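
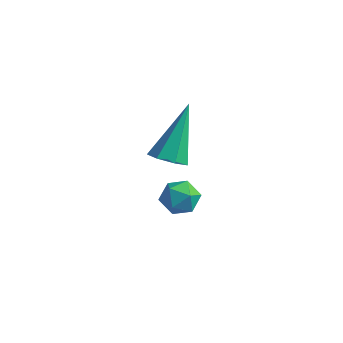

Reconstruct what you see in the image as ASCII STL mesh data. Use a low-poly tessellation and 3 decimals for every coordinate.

solid 
facet normal 0.044 -0.619 -0.784
outer loop
vertex 2.705 -1.052 -1.239
vertex 2.376 -1.501 -0.903
vertex 2.143 -1.031 -1.287
endloop
endfacet
facet normal 0.067 0.922 -0.382
outer loop
vertex 2.705 -1.052 -1.239
vertex 2.143 -1.031 -1.287
vertex 2.284 -0.199 0.743
endloop
endfacet
facet normal 0.044 -0.619 -0.784
outer loop
vertex 2.143 -1.031 -1.287
vertex 2.376 -1.501 -0.903
vertex 1.757 -1.364 -1.046
endloop
endfacet
facet normal -0.713 0.665 -0.223
outer loop
vertex 2.143 -1.031 -1.287
vertex 1.757 -1.364 -1.046
vertex 2.284 -0.199 0.743
endloop
endfacet
facet normal 0.044 -0.619 -0.784
outer loop
vertex 1.757 -1.364 -1.046
vertex 2.376 -1.501 -0.903
vertex 1.837 -1.8 -0.697
endloop
endfacet
facet normal -0.964 0.033 0.262
outer loop
vertex 1.757 -1.364 -1.046
vertex 1.837 -1.8 -0.697
vertex 2.284 -0.199 0.743
endloop
endfacet
facet normal 0.045 -0.620 -0.783
outer loop
vertex 1.837 -1.8 -0.697
vertex 2.376 -1.501 -0.903
vertex 2.323 -2.01 -0.503
endloop
endfacet
facet normal -0.499 -0.499 0.709
outer loop
vertex 1.837 -1.8 -0.697
vertex 2.323 -2.01 -0.503
vertex 2.284 -0.199 0.743
endloop
endfacet
facet normal 0.045 -0.620 -0.783
outer loop
vertex 2.323 -2.01 -0.503
vertex 2.376 -1.501 -0.903
vertex 2.849 -1.837 -0.61
endloop
endfacet
facet normal 0.333 -0.530 0.780
outer loop
vertex 2.323 -2.01 -0.503
vertex 2.849 -1.837 -0.61
vertex 2.284 -0.199 0.743
endloop
endfacet
facet normal 0.045 -0.620 -0.783
outer loop
vertex 2.849 -1.837 -0.61
vertex 2.376 -1.501 -0.903
vertex 3.019 -1.41 -0.938
endloop
endfacet
facet normal 0.906 -0.036 0.422
outer loop
vertex 2.849 -1.837 -0.61
vertex 3.019 -1.41 -0.938
vertex 2.284 -0.199 0.743
endloop
endfacet
facet normal 0.045 -0.619 -0.784
outer loop
vertex 3.019 -1.41 -0.938
vertex 2.376 -1.501 -0.903
vertex 2.705 -1.052 -1.239
endloop
endfacet
facet normal 0.787 0.610 -0.095
outer loop
vertex 3.019 -1.41 -0.938
vertex 2.705 -1.052 -1.239
vertex 2.284 -0.199 0.743
endloop
endfacet
facet normal -0.439 0.771 0.461
outer loop
vertex 1.945 0.26 -3.821
vertex 1.506 -0.184 -3.496
vertex 2.12 -0.014 -3.196
endloop
endfacet
facet normal 0.249 0.911 0.329
outer loop
vertex 1.945 0.26 -3.821
vertex 2.12 -0.014 -3.196
vertex 2.604 0.038 -3.706
endloop
endfacet
facet normal 0.354 0.857 -0.375
outer loop
vertex 1.945 0.26 -3.821
vertex 2.604 0.038 -3.706
vertex 2.288 -0.1 -4.32
endloop
endfacet
facet normal -0.267 0.685 -0.678
outer loop
vertex 1.945 0.26 -3.821
vertex 2.288 -0.1 -4.32
vertex 1.609 -0.236 -4.19
endloop
endfacet
facet normal -0.758 0.632 -0.160
outer loop
vertex 1.945 0.26 -3.821
vertex 1.609 -0.236 -4.19
vertex 1.506 -0.184 -3.496
endloop
endfacet
facet normal 0.642 0.406 0.650
outer loop
vertex 2.604 0.038 -3.706
vertex 2.12 -0.014 -3.196
vertex 2.571 -0.544 -3.31
endloop
endfacet
facet normal -0.472 0.182 0.863
outer loop
vertex 2.12 -0.014 -3.196
vertex 1.506 -0.184 -3.496
vertex 1.892 -0.68 -3.18
endloop
endfacet
facet normal -0.989 -0.042 -0.144
outer loop
vertex 1.506 -0.184 -3.496
vertex 1.609 -0.236 -4.19
vertex 1.576 -0.818 -3.794
endloop
endfacet
facet normal -0.196 0.044 -0.980
outer loop
vertex 1.609 -0.236 -4.19
vertex 2.288 -0.1 -4.32
vertex 2.06 -0.766 -4.304
endloop
endfacet
facet normal 0.811 0.320 -0.489
outer loop
vertex 2.288 -0.1 -4.32
vertex 2.604 0.038 -3.706
vertex 2.674 -0.596 -4.004
endloop
endfacet
facet normal 0.267 -0.685 0.678
outer loop
vertex 2.235 -1.04 -3.679
vertex 2.571 -0.544 -3.31
vertex 1.892 -0.68 -3.18
endloop
endfacet
facet normal -0.354 -0.857 0.375
outer loop
vertex 2.235 -1.04 -3.679
vertex 1.892 -0.68 -3.18
vertex 1.576 -0.818 -3.794
endloop
endfacet
facet normal -0.249 -0.911 -0.329
outer loop
vertex 2.235 -1.04 -3.679
vertex 1.576 -0.818 -3.794
vertex 2.06 -0.766 -4.304
endloop
endfacet
facet normal 0.439 -0.771 -0.461
outer loop
vertex 2.235 -1.04 -3.679
vertex 2.06 -0.766 -4.304
vertex 2.674 -0.596 -4.004
endloop
endfacet
facet normal 0.758 -0.632 0.160
outer loop
vertex 2.235 -1.04 -3.679
vertex 2.674 -0.596 -4.004
vertex 2.571 -0.544 -3.31
endloop
endfacet
facet normal 0.196 -0.044 0.980
outer loop
vertex 1.892 -0.68 -3.18
vertex 2.571 -0.544 -3.31
vertex 2.12 -0.014 -3.196
endloop
endfacet
facet normal -0.811 -0.320 0.489
outer loop
vertex 1.576 -0.818 -3.794
vertex 1.892 -0.68 -3.18
vertex 1.506 -0.184 -3.496
endloop
endfacet
facet normal -0.642 -0.406 -0.650
outer loop
vertex 2.06 -0.766 -4.304
vertex 1.576 -0.818 -3.794
vertex 1.609 -0.236 -4.19
endloop
endfacet
facet normal 0.472 -0.182 -0.863
outer loop
vertex 2.674 -0.596 -4.004
vertex 2.06 -0.766 -4.304
vertex 2.288 -0.1 -4.32
endloop
endfacet
facet normal 0.989 0.042 0.144
outer loop
vertex 2.571 -0.544 -3.31
vertex 2.674 -0.596 -4.004
vertex 2.604 0.038 -3.706
endloop
endfacet

endsolid


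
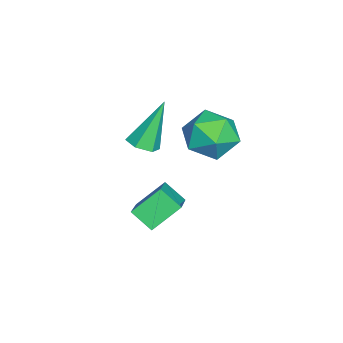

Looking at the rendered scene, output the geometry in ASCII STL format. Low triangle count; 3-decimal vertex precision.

solid 
facet normal 0.323 -0.316 -0.892
outer loop
vertex -2.226 -0.382 1.373
vertex -2.696 -0.817 1.357
vertex -2.793 -0.232 1.115
endloop
endfacet
facet normal 0.241 0.970 0.034
outer loop
vertex -2.226 -0.382 1.373
vertex -2.793 -0.232 1.115
vertex -3.364 -0.163 3.203
endloop
endfacet
facet normal 0.323 -0.316 -0.892
outer loop
vertex -2.793 -0.232 1.115
vertex -2.696 -0.817 1.357
vertex -3.262 -0.667 1.099
endloop
endfacet
facet normal -0.662 0.721 -0.205
outer loop
vertex -2.793 -0.232 1.115
vertex -3.262 -0.667 1.099
vertex -3.364 -0.163 3.203
endloop
endfacet
facet normal 0.323 -0.316 -0.892
outer loop
vertex -3.262 -0.667 1.099
vertex -2.696 -0.817 1.357
vertex -3.165 -1.252 1.341
endloop
endfacet
facet normal -0.986 -0.167 -0.008
outer loop
vertex -3.262 -0.667 1.099
vertex -3.165 -1.252 1.341
vertex -3.364 -0.163 3.203
endloop
endfacet
facet normal 0.323 -0.316 -0.892
outer loop
vertex -3.165 -1.252 1.341
vertex -2.696 -0.817 1.357
vertex -2.599 -1.401 1.599
endloop
endfacet
facet normal -0.408 -0.807 0.428
outer loop
vertex -3.165 -1.252 1.341
vertex -2.599 -1.401 1.599
vertex -3.364 -0.163 3.203
endloop
endfacet
facet normal 0.323 -0.316 -0.892
outer loop
vertex -2.599 -1.401 1.599
vertex -2.696 -0.817 1.357
vertex -2.13 -0.967 1.615
endloop
endfacet
facet normal 0.494 -0.558 0.667
outer loop
vertex -2.599 -1.401 1.599
vertex -2.13 -0.967 1.615
vertex -3.364 -0.163 3.203
endloop
endfacet
facet normal 0.323 -0.316 -0.892
outer loop
vertex -2.13 -0.967 1.615
vertex -2.696 -0.817 1.357
vertex -2.226 -0.382 1.373
endloop
endfacet
facet normal 0.819 0.329 0.470
outer loop
vertex -2.13 -0.967 1.615
vertex -2.226 -0.382 1.373
vertex -3.364 -0.163 3.203
endloop
endfacet
facet normal -0.857 -0.077 -0.509
outer loop
vertex -1.165 0.25 0.696
vertex -0.877 0.998 0.098
vertex -0.589 -0.64 -0.14
endloop
endfacet
facet normal -0.288 -0.748 0.598
outer loop
vertex 0.997 -0.498 0.802
vertex -1.165 0.25 0.696
vertex -0.589 -0.64 -0.14
endloop
endfacet
facet normal -0.857 -0.077 -0.509
outer loop
vertex -0.589 -0.64 -0.14
vertex -0.877 0.998 0.098
vertex -0.301 0.108 -0.738
endloop
endfacet
facet normal 0.427 -0.659 -0.619
outer loop
vertex -0.301 0.108 -0.738
vertex 0.997 -0.498 0.802
vertex -0.589 -0.64 -0.14
endloop
endfacet
facet normal -0.427 0.659 0.619
outer loop
vertex -1.165 0.25 0.696
vertex 0.709 1.14 1.04
vertex -0.877 0.998 0.098
endloop
endfacet
facet normal -0.288 -0.748 0.598
outer loop
vertex 0.421 0.392 1.638
vertex -1.165 0.25 0.696
vertex 0.997 -0.498 0.802
endloop
endfacet
facet normal -0.427 0.659 0.619
outer loop
vertex 0.421 0.392 1.638
vertex 0.709 1.14 1.04
vertex -1.165 0.25 0.696
endloop
endfacet
facet normal 0.288 0.748 -0.598
outer loop
vertex -0.877 0.998 0.098
vertex 0.709 1.14 1.04
vertex -0.301 0.108 -0.738
endloop
endfacet
facet normal 0.427 -0.659 -0.619
outer loop
vertex 1.285 0.25 0.204
vertex 0.997 -0.498 0.802
vertex -0.301 0.108 -0.738
endloop
endfacet
facet normal 0.288 0.748 -0.598
outer loop
vertex -0.301 0.108 -0.738
vertex 0.709 1.14 1.04
vertex 1.285 0.25 0.204
endloop
endfacet
facet normal 0.857 0.077 0.509
outer loop
vertex 1.285 0.25 0.204
vertex 0.421 0.392 1.638
vertex 0.997 -0.498 0.802
endloop
endfacet
facet normal 0.857 0.077 0.509
outer loop
vertex 0.709 1.14 1.04
vertex 0.421 0.392 1.638
vertex 1.285 0.25 0.204
endloop
endfacet
facet normal -0.063 -0.120 0.991
outer loop
vertex -3.361 1.998 2.565
vertex -4.089 1.14 2.415
vertex -2.973 0.935 2.461
endloop
endfacet
facet normal 0.578 0.132 0.805
outer loop
vertex -3.361 1.998 2.565
vertex -2.973 0.935 2.461
vertex -2.438 1.788 1.937
endloop
endfacet
facet normal 0.481 0.748 0.457
outer loop
vertex -3.361 1.998 2.565
vertex -2.438 1.788 1.937
vertex -3.223 2.52 1.566
endloop
endfacet
facet normal -0.221 0.877 0.428
outer loop
vertex -3.361 1.998 2.565
vertex -3.223 2.52 1.566
vertex -4.244 2.119 1.861
endloop
endfacet
facet normal -0.557 0.340 0.757
outer loop
vertex -3.361 1.998 2.565
vertex -4.244 2.119 1.861
vertex -4.089 1.14 2.415
endloop
endfacet
facet normal 0.875 -0.332 0.352
outer loop
vertex -2.438 1.788 1.937
vertex -2.973 0.935 2.461
vertex -2.596 0.801 1.399
endloop
endfacet
facet normal -0.163 -0.740 0.653
outer loop
vertex -2.973 0.935 2.461
vertex -4.089 1.14 2.415
vertex -3.617 0.4 1.694
endloop
endfacet
facet normal -0.961 0.004 0.276
outer loop
vertex -4.089 1.14 2.415
vertex -4.244 2.119 1.861
vertex -4.402 1.132 1.323
endloop
endfacet
facet normal -0.417 0.872 -0.258
outer loop
vertex -4.244 2.119 1.861
vertex -3.223 2.52 1.566
vertex -3.867 1.985 0.799
endloop
endfacet
facet normal 0.718 0.663 -0.211
outer loop
vertex -3.223 2.52 1.566
vertex -2.438 1.788 1.937
vertex -2.751 1.78 0.845
endloop
endfacet
facet normal 0.221 -0.877 -0.428
outer loop
vertex -3.479 0.922 0.695
vertex -2.596 0.801 1.399
vertex -3.617 0.4 1.694
endloop
endfacet
facet normal -0.481 -0.748 -0.457
outer loop
vertex -3.479 0.922 0.695
vertex -3.617 0.4 1.694
vertex -4.402 1.132 1.323
endloop
endfacet
facet normal -0.578 -0.132 -0.805
outer loop
vertex -3.479 0.922 0.695
vertex -4.402 1.132 1.323
vertex -3.867 1.985 0.799
endloop
endfacet
facet normal 0.063 0.120 -0.991
outer loop
vertex -3.479 0.922 0.695
vertex -3.867 1.985 0.799
vertex -2.751 1.78 0.845
endloop
endfacet
facet normal 0.557 -0.340 -0.757
outer loop
vertex -3.479 0.922 0.695
vertex -2.751 1.78 0.845
vertex -2.596 0.801 1.399
endloop
endfacet
facet normal 0.417 -0.872 0.258
outer loop
vertex -3.617 0.4 1.694
vertex -2.596 0.801 1.399
vertex -2.973 0.935 2.461
endloop
endfacet
facet normal -0.718 -0.663 0.211
outer loop
vertex -4.402 1.132 1.323
vertex -3.617 0.4 1.694
vertex -4.089 1.14 2.415
endloop
endfacet
facet normal -0.875 0.332 -0.352
outer loop
vertex -3.867 1.985 0.799
vertex -4.402 1.132 1.323
vertex -4.244 2.119 1.861
endloop
endfacet
facet normal 0.163 0.740 -0.653
outer loop
vertex -2.751 1.78 0.845
vertex -3.867 1.985 0.799
vertex -3.223 2.52 1.566
endloop
endfacet
facet normal 0.961 -0.004 -0.276
outer loop
vertex -2.596 0.801 1.399
vertex -2.751 1.78 0.845
vertex -2.438 1.788 1.937
endloop
endfacet

endsolid


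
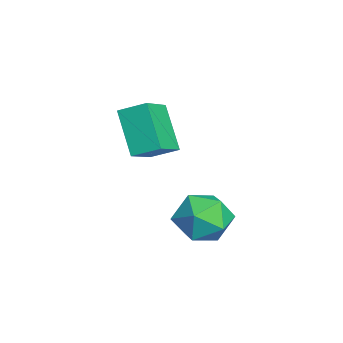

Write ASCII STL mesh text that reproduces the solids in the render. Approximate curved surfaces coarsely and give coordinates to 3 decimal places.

solid 
facet normal -0.766 0.425 -0.482
outer loop
vertex -2.626 -0.206 1.776
vertex -2.396 0.716 2.224
vertex -1.502 0.205 0.352
endloop
endfacet
facet normal -0.219 -0.878 -0.426
outer loop
vertex -0.384 -0.416 1.056
vertex -2.626 -0.206 1.776
vertex -1.502 0.205 0.352
endloop
endfacet
facet normal -0.766 0.425 -0.482
outer loop
vertex -1.502 0.205 0.352
vertex -2.396 0.716 2.224
vertex -1.272 1.127 0.8
endloop
endfacet
facet normal 0.605 0.221 -0.765
outer loop
vertex -1.272 1.127 0.8
vertex -0.384 -0.416 1.056
vertex -1.502 0.205 0.352
endloop
endfacet
facet normal -0.605 -0.221 0.765
outer loop
vertex -2.626 -0.206 1.776
vertex -1.278 0.095 2.928
vertex -2.396 0.716 2.224
endloop
endfacet
facet normal -0.219 -0.878 -0.426
outer loop
vertex -1.508 -0.827 2.48
vertex -2.626 -0.206 1.776
vertex -0.384 -0.416 1.056
endloop
endfacet
facet normal -0.605 -0.221 0.765
outer loop
vertex -1.508 -0.827 2.48
vertex -1.278 0.095 2.928
vertex -2.626 -0.206 1.776
endloop
endfacet
facet normal 0.219 0.878 0.426
outer loop
vertex -2.396 0.716 2.224
vertex -1.278 0.095 2.928
vertex -1.272 1.127 0.8
endloop
endfacet
facet normal 0.605 0.221 -0.765
outer loop
vertex -0.154 0.506 1.504
vertex -0.384 -0.416 1.056
vertex -1.272 1.127 0.8
endloop
endfacet
facet normal 0.219 0.878 0.426
outer loop
vertex -1.272 1.127 0.8
vertex -1.278 0.095 2.928
vertex -0.154 0.506 1.504
endloop
endfacet
facet normal 0.766 -0.425 0.482
outer loop
vertex -0.154 0.506 1.504
vertex -1.508 -0.827 2.48
vertex -0.384 -0.416 1.056
endloop
endfacet
facet normal 0.766 -0.425 0.482
outer loop
vertex -1.278 0.095 2.928
vertex -1.508 -0.827 2.48
vertex -0.154 0.506 1.504
endloop
endfacet
facet normal -0.365 0.189 0.912
outer loop
vertex 0.379 2.342 -0.583
vertex -0.626 2.173 -0.95
vertex -0.05 1.348 -0.549
endloop
endfacet
facet normal 0.289 -0.092 0.953
outer loop
vertex 0.379 2.342 -0.583
vertex -0.05 1.348 -0.549
vertex 0.982 1.483 -0.849
endloop
endfacet
facet normal 0.734 0.332 0.592
outer loop
vertex 0.379 2.342 -0.583
vertex 0.982 1.483 -0.849
vertex 1.044 2.391 -1.436
endloop
endfacet
facet normal 0.355 0.876 0.327
outer loop
vertex 0.379 2.342 -0.583
vertex 1.044 2.391 -1.436
vertex 0.05 2.817 -1.498
endloop
endfacet
facet normal -0.324 0.787 0.525
outer loop
vertex 0.379 2.342 -0.583
vertex 0.05 2.817 -1.498
vertex -0.626 2.173 -0.95
endloop
endfacet
facet normal 0.277 -0.728 0.627
outer loop
vertex 0.982 1.483 -0.849
vertex -0.05 1.348 -0.549
vertex 0.35 0.783 -1.382
endloop
endfacet
facet normal -0.781 -0.273 0.561
outer loop
vertex -0.05 1.348 -0.549
vertex -0.626 2.173 -0.95
vertex -0.644 1.209 -1.444
endloop
endfacet
facet normal -0.715 0.696 -0.065
outer loop
vertex -0.626 2.173 -0.95
vertex 0.05 2.817 -1.498
vertex -0.582 2.117 -2.031
endloop
endfacet
facet normal 0.384 0.839 -0.385
outer loop
vertex 0.05 2.817 -1.498
vertex 1.044 2.391 -1.436
vertex 0.45 2.252 -2.331
endloop
endfacet
facet normal 0.998 -0.041 0.043
outer loop
vertex 1.044 2.391 -1.436
vertex 0.982 1.483 -0.849
vertex 1.026 1.427 -1.93
endloop
endfacet
facet normal -0.355 -0.876 -0.327
outer loop
vertex 0.021 1.258 -2.297
vertex 0.35 0.783 -1.382
vertex -0.644 1.209 -1.444
endloop
endfacet
facet normal -0.734 -0.332 -0.592
outer loop
vertex 0.021 1.258 -2.297
vertex -0.644 1.209 -1.444
vertex -0.582 2.117 -2.031
endloop
endfacet
facet normal -0.289 0.092 -0.953
outer loop
vertex 0.021 1.258 -2.297
vertex -0.582 2.117 -2.031
vertex 0.45 2.252 -2.331
endloop
endfacet
facet normal 0.365 -0.189 -0.912
outer loop
vertex 0.021 1.258 -2.297
vertex 0.45 2.252 -2.331
vertex 1.026 1.427 -1.93
endloop
endfacet
facet normal 0.324 -0.787 -0.525
outer loop
vertex 0.021 1.258 -2.297
vertex 1.026 1.427 -1.93
vertex 0.35 0.783 -1.382
endloop
endfacet
facet normal -0.384 -0.839 0.385
outer loop
vertex -0.644 1.209 -1.444
vertex 0.35 0.783 -1.382
vertex -0.05 1.348 -0.549
endloop
endfacet
facet normal -0.998 0.041 -0.043
outer loop
vertex -0.582 2.117 -2.031
vertex -0.644 1.209 -1.444
vertex -0.626 2.173 -0.95
endloop
endfacet
facet normal -0.277 0.728 -0.627
outer loop
vertex 0.45 2.252 -2.331
vertex -0.582 2.117 -2.031
vertex 0.05 2.817 -1.498
endloop
endfacet
facet normal 0.781 0.273 -0.561
outer loop
vertex 1.026 1.427 -1.93
vertex 0.45 2.252 -2.331
vertex 1.044 2.391 -1.436
endloop
endfacet
facet normal 0.715 -0.696 0.065
outer loop
vertex 0.35 0.783 -1.382
vertex 1.026 1.427 -1.93
vertex 0.982 1.483 -0.849
endloop
endfacet

endsolid


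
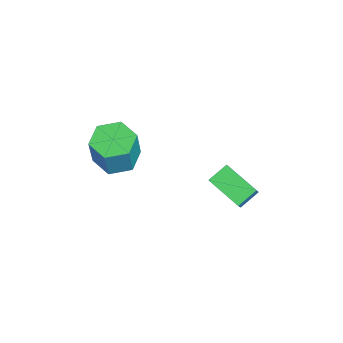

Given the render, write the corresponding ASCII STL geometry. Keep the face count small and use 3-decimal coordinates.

solid 
facet normal -0.615 0.109 -0.781
outer loop
vertex -1.449 2.656 -2.948
vertex -2.058 3.474 -2.354
vertex -0.286 4.045 -3.669
endloop
endfacet
facet normal 0.515 -0.693 -0.504
outer loop
vertex 0.378 3.926 -2.826
vertex -1.449 2.656 -2.948
vertex -0.286 4.045 -3.669
endloop
endfacet
facet normal -0.615 0.109 -0.781
outer loop
vertex -0.286 4.045 -3.669
vertex -2.058 3.474 -2.354
vertex -0.895 4.863 -3.075
endloop
endfacet
facet normal 0.597 0.712 -0.369
outer loop
vertex -0.895 4.863 -3.075
vertex 0.378 3.926 -2.826
vertex -0.286 4.045 -3.669
endloop
endfacet
facet normal -0.597 -0.712 0.369
outer loop
vertex -1.449 2.656 -2.948
vertex -1.394 3.355 -1.511
vertex -2.058 3.474 -2.354
endloop
endfacet
facet normal 0.515 -0.693 -0.504
outer loop
vertex -0.785 2.537 -2.105
vertex -1.449 2.656 -2.948
vertex 0.378 3.926 -2.826
endloop
endfacet
facet normal -0.597 -0.712 0.369
outer loop
vertex -0.785 2.537 -2.105
vertex -1.394 3.355 -1.511
vertex -1.449 2.656 -2.948
endloop
endfacet
facet normal -0.515 0.693 0.504
outer loop
vertex -2.058 3.474 -2.354
vertex -1.394 3.355 -1.511
vertex -0.895 4.863 -3.075
endloop
endfacet
facet normal 0.597 0.712 -0.369
outer loop
vertex -0.231 4.744 -2.232
vertex 0.378 3.926 -2.826
vertex -0.895 4.863 -3.075
endloop
endfacet
facet normal -0.515 0.693 0.504
outer loop
vertex -0.895 4.863 -3.075
vertex -1.394 3.355 -1.511
vertex -0.231 4.744 -2.232
endloop
endfacet
facet normal 0.615 -0.109 0.781
outer loop
vertex -0.231 4.744 -2.232
vertex -0.785 2.537 -2.105
vertex 0.378 3.926 -2.826
endloop
endfacet
facet normal 0.615 -0.109 0.781
outer loop
vertex -1.394 3.355 -1.511
vertex -0.785 2.537 -2.105
vertex -0.231 4.744 -2.232
endloop
endfacet
facet normal -0.300 0.057 -0.952
outer loop
vertex 1.525 -0.798 0.998
vertex 0.758 -1.547 1.195
vertex 0.534 -0.488 1.329
endloop
endfacet
facet normal 0.288 0.957 -0.034
outer loop
vertex 1.525 -0.798 0.998
vertex 0.534 -0.488 1.329
vertex 2.09 -0.905 2.788
endloop
endfacet
facet normal 0.288 0.957 -0.034
outer loop
vertex 2.09 -0.905 2.788
vertex 0.534 -0.488 1.329
vertex 1.098 -0.595 3.119
endloop
endfacet
facet normal 0.300 -0.057 0.952
outer loop
vertex 2.09 -0.905 2.788
vertex 1.098 -0.595 3.119
vertex 1.322 -1.653 2.985
endloop
endfacet
facet normal -0.300 0.057 -0.952
outer loop
vertex 0.534 -0.488 1.329
vertex 0.758 -1.547 1.195
vertex -0.233 -1.237 1.526
endloop
endfacet
facet normal -0.644 0.724 0.246
outer loop
vertex 0.534 -0.488 1.329
vertex -0.233 -1.237 1.526
vertex 1.098 -0.595 3.119
endloop
endfacet
facet normal -0.644 0.724 0.246
outer loop
vertex 1.098 -0.595 3.119
vertex -0.233 -1.237 1.526
vertex 0.331 -1.344 3.316
endloop
endfacet
facet normal 0.300 -0.057 0.952
outer loop
vertex 1.098 -0.595 3.119
vertex 0.331 -1.344 3.316
vertex 1.322 -1.653 2.985
endloop
endfacet
facet normal -0.300 0.057 -0.952
outer loop
vertex -0.233 -1.237 1.526
vertex 0.758 -1.547 1.195
vertex -0.01 -2.295 1.392
endloop
endfacet
facet normal -0.932 -0.232 0.280
outer loop
vertex -0.233 -1.237 1.526
vertex -0.01 -2.295 1.392
vertex 0.331 -1.344 3.316
endloop
endfacet
facet normal -0.931 -0.233 0.280
outer loop
vertex 0.331 -1.344 3.316
vertex -0.01 -2.295 1.392
vertex 0.555 -2.402 3.182
endloop
endfacet
facet normal 0.300 -0.057 0.952
outer loop
vertex 0.331 -1.344 3.316
vertex 0.555 -2.402 3.182
vertex 1.322 -1.653 2.985
endloop
endfacet
facet normal -0.300 0.057 -0.952
outer loop
vertex -0.01 -2.295 1.392
vertex 0.758 -1.547 1.195
vertex 0.982 -2.605 1.061
endloop
endfacet
facet normal -0.288 -0.957 0.034
outer loop
vertex -0.01 -2.295 1.392
vertex 0.982 -2.605 1.061
vertex 0.555 -2.402 3.182
endloop
endfacet
facet normal -0.288 -0.957 0.034
outer loop
vertex 0.555 -2.402 3.182
vertex 0.982 -2.605 1.061
vertex 1.546 -2.712 2.851
endloop
endfacet
facet normal 0.300 -0.057 0.952
outer loop
vertex 0.555 -2.402 3.182
vertex 1.546 -2.712 2.851
vertex 1.322 -1.653 2.985
endloop
endfacet
facet normal -0.300 0.057 -0.952
outer loop
vertex 0.982 -2.605 1.061
vertex 0.758 -1.547 1.195
vertex 1.749 -1.856 0.864
endloop
endfacet
facet normal 0.644 -0.724 -0.246
outer loop
vertex 0.982 -2.605 1.061
vertex 1.749 -1.856 0.864
vertex 1.546 -2.712 2.851
endloop
endfacet
facet normal 0.644 -0.724 -0.246
outer loop
vertex 1.546 -2.712 2.851
vertex 1.749 -1.856 0.864
vertex 2.313 -1.963 2.654
endloop
endfacet
facet normal 0.300 -0.057 0.952
outer loop
vertex 1.546 -2.712 2.851
vertex 2.313 -1.963 2.654
vertex 1.322 -1.653 2.985
endloop
endfacet
facet normal -0.300 0.057 -0.952
outer loop
vertex 1.749 -1.856 0.864
vertex 0.758 -1.547 1.195
vertex 1.525 -0.798 0.998
endloop
endfacet
facet normal 0.932 0.233 -0.280
outer loop
vertex 1.749 -1.856 0.864
vertex 1.525 -0.798 0.998
vertex 2.313 -1.963 2.654
endloop
endfacet
facet normal 0.932 0.232 -0.280
outer loop
vertex 2.313 -1.963 2.654
vertex 1.525 -0.798 0.998
vertex 2.09 -0.905 2.788
endloop
endfacet
facet normal 0.300 -0.057 0.952
outer loop
vertex 2.313 -1.963 2.654
vertex 2.09 -0.905 2.788
vertex 1.322 -1.653 2.985
endloop
endfacet

endsolid


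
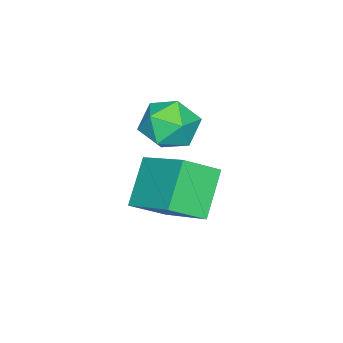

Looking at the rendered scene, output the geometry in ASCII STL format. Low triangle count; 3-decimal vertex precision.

solid 
facet normal -0.899 0.426 -0.101
outer loop
vertex -3.184 0.669 1.12
vertex -3.475 0.268 2.023
vertex -3.031 1.198 1.991
endloop
endfacet
facet normal -0.395 0.814 -0.425
outer loop
vertex -3.184 0.669 1.12
vertex -3.031 1.198 1.991
vertex -2.299 1.175 1.266
endloop
endfacet
facet normal -0.079 0.401 -0.913
outer loop
vertex -3.184 0.669 1.12
vertex -2.299 1.175 1.266
vertex -2.29 0.232 0.851
endloop
endfacet
facet normal -0.386 -0.242 -0.890
outer loop
vertex -3.184 0.669 1.12
vertex -2.29 0.232 0.851
vertex -3.017 -0.328 1.319
endloop
endfacet
facet normal -0.893 -0.227 -0.389
outer loop
vertex -3.184 0.669 1.12
vertex -3.017 -0.328 1.319
vertex -3.475 0.268 2.023
endloop
endfacet
facet normal 0.093 0.994 0.063
outer loop
vertex -2.299 1.175 1.266
vertex -3.031 1.198 1.991
vertex -2.043 1.088 2.261
endloop
endfacet
facet normal -0.723 0.365 0.587
outer loop
vertex -3.031 1.198 1.991
vertex -3.475 0.268 2.023
vertex -2.77 0.528 2.729
endloop
endfacet
facet normal -0.712 -0.692 0.123
outer loop
vertex -3.475 0.268 2.023
vertex -3.017 -0.328 1.319
vertex -2.761 -0.415 2.314
endloop
endfacet
facet normal 0.108 -0.717 -0.689
outer loop
vertex -3.017 -0.328 1.319
vertex -2.29 0.232 0.851
vertex -2.029 -0.438 1.589
endloop
endfacet
facet normal 0.607 0.325 -0.725
outer loop
vertex -2.29 0.232 0.851
vertex -2.299 1.175 1.266
vertex -1.585 0.492 1.557
endloop
endfacet
facet normal 0.386 0.242 0.890
outer loop
vertex -1.876 0.091 2.46
vertex -2.043 1.088 2.261
vertex -2.77 0.528 2.729
endloop
endfacet
facet normal 0.079 -0.401 0.913
outer loop
vertex -1.876 0.091 2.46
vertex -2.77 0.528 2.729
vertex -2.761 -0.415 2.314
endloop
endfacet
facet normal 0.395 -0.814 0.425
outer loop
vertex -1.876 0.091 2.46
vertex -2.761 -0.415 2.314
vertex -2.029 -0.438 1.589
endloop
endfacet
facet normal 0.899 -0.426 0.101
outer loop
vertex -1.876 0.091 2.46
vertex -2.029 -0.438 1.589
vertex -1.585 0.492 1.557
endloop
endfacet
facet normal 0.893 0.227 0.389
outer loop
vertex -1.876 0.091 2.46
vertex -1.585 0.492 1.557
vertex -2.043 1.088 2.261
endloop
endfacet
facet normal -0.108 0.717 0.689
outer loop
vertex -2.77 0.528 2.729
vertex -2.043 1.088 2.261
vertex -3.031 1.198 1.991
endloop
endfacet
facet normal -0.607 -0.325 0.725
outer loop
vertex -2.761 -0.415 2.314
vertex -2.77 0.528 2.729
vertex -3.475 0.268 2.023
endloop
endfacet
facet normal -0.093 -0.994 -0.063
outer loop
vertex -2.029 -0.438 1.589
vertex -2.761 -0.415 2.314
vertex -3.017 -0.328 1.319
endloop
endfacet
facet normal 0.723 -0.365 -0.587
outer loop
vertex -1.585 0.492 1.557
vertex -2.029 -0.438 1.589
vertex -2.29 0.232 0.851
endloop
endfacet
facet normal 0.712 0.692 -0.123
outer loop
vertex -2.043 1.088 2.261
vertex -1.585 0.492 1.557
vertex -2.299 1.175 1.266
endloop
endfacet
facet normal -0.623 0.584 -0.521
outer loop
vertex -1.421 1.359 0.957
vertex -0.655 3.096 1.987
vertex -0.207 1.554 -0.275
endloop
endfacet
facet normal -0.355 -0.804 -0.477
outer loop
vertex 0.615 0.784 0.413
vertex -1.421 1.359 0.957
vertex -0.207 1.554 -0.275
endloop
endfacet
facet normal -0.622 0.584 -0.521
outer loop
vertex -0.207 1.554 -0.275
vertex -0.655 3.096 1.987
vertex 0.559 3.291 0.756
endloop
endfacet
facet normal 0.698 0.112 -0.708
outer loop
vertex 0.559 3.291 0.756
vertex 0.615 0.784 0.413
vertex -0.207 1.554 -0.275
endloop
endfacet
facet normal -0.697 -0.112 0.708
outer loop
vertex -1.421 1.359 0.957
vertex 0.167 2.326 2.675
vertex -0.655 3.096 1.987
endloop
endfacet
facet normal -0.355 -0.804 -0.477
outer loop
vertex -0.599 0.589 1.644
vertex -1.421 1.359 0.957
vertex 0.615 0.784 0.413
endloop
endfacet
facet normal -0.697 -0.113 0.708
outer loop
vertex -0.599 0.589 1.644
vertex 0.167 2.326 2.675
vertex -1.421 1.359 0.957
endloop
endfacet
facet normal 0.354 0.804 0.477
outer loop
vertex -0.655 3.096 1.987
vertex 0.167 2.326 2.675
vertex 0.559 3.291 0.756
endloop
endfacet
facet normal 0.697 0.112 -0.708
outer loop
vertex 1.381 2.521 1.443
vertex 0.615 0.784 0.413
vertex 0.559 3.291 0.756
endloop
endfacet
facet normal 0.355 0.804 0.477
outer loop
vertex 0.559 3.291 0.756
vertex 0.167 2.326 2.675
vertex 1.381 2.521 1.443
endloop
endfacet
facet normal 0.622 -0.584 0.521
outer loop
vertex 1.381 2.521 1.443
vertex -0.599 0.589 1.644
vertex 0.615 0.784 0.413
endloop
endfacet
facet normal 0.623 -0.584 0.521
outer loop
vertex 0.167 2.326 2.675
vertex -0.599 0.589 1.644
vertex 1.381 2.521 1.443
endloop
endfacet

endsolid


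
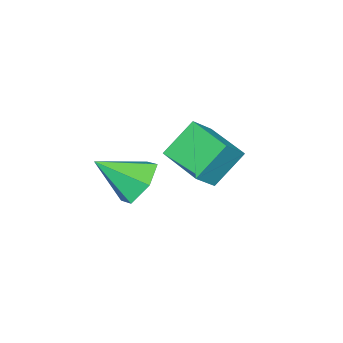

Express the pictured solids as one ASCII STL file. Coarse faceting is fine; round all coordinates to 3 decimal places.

solid 
facet normal -0.498 0.641 -0.584
outer loop
vertex 0.31 -2.937 2.254
vertex -0.531 -3.279 2.596
vertex -0.094 -2.535 3.039
endloop
endfacet
facet normal 0.903 0.294 0.314
outer loop
vertex 0.31 -2.937 2.254
vertex -0.094 -2.535 3.039
vertex 0.311 -4.361 3.584
endloop
endfacet
facet normal -0.498 0.641 -0.585
outer loop
vertex -0.094 -2.535 3.039
vertex -0.531 -3.279 2.596
vertex -0.935 -2.876 3.381
endloop
endfacet
facet normal 0.240 0.326 0.914
outer loop
vertex -0.094 -2.535 3.039
vertex -0.935 -2.876 3.381
vertex 0.311 -4.361 3.584
endloop
endfacet
facet normal -0.498 0.640 -0.585
outer loop
vertex -0.935 -2.876 3.381
vertex -0.531 -3.279 2.596
vertex -1.372 -3.621 2.938
endloop
endfacet
facet normal -0.442 -0.253 0.861
outer loop
vertex -0.935 -2.876 3.381
vertex -1.372 -3.621 2.938
vertex 0.311 -4.361 3.584
endloop
endfacet
facet normal -0.498 0.641 -0.584
outer loop
vertex -1.372 -3.621 2.938
vertex -0.531 -3.279 2.596
vertex -0.968 -4.023 2.153
endloop
endfacet
facet normal -0.459 -0.864 0.206
outer loop
vertex -1.372 -3.621 2.938
vertex -0.968 -4.023 2.153
vertex 0.311 -4.361 3.584
endloop
endfacet
facet normal -0.498 0.641 -0.584
outer loop
vertex -0.968 -4.023 2.153
vertex -0.531 -3.279 2.596
vertex -0.127 -3.681 1.811
endloop
endfacet
facet normal 0.204 -0.896 -0.394
outer loop
vertex -0.968 -4.023 2.153
vertex -0.127 -3.681 1.811
vertex 0.311 -4.361 3.584
endloop
endfacet
facet normal -0.498 0.641 -0.584
outer loop
vertex -0.127 -3.681 1.811
vertex -0.531 -3.279 2.596
vertex 0.31 -2.937 2.254
endloop
endfacet
facet normal 0.885 -0.317 -0.340
outer loop
vertex -0.127 -3.681 1.811
vertex 0.31 -2.937 2.254
vertex 0.311 -4.361 3.584
endloop
endfacet
facet normal -0.624 0.280 0.730
outer loop
vertex -4.153 -3.912 3.222
vertex -3.653 -2.218 3.0
vertex -4.977 -3.768 2.463
endloop
endfacet
facet normal -0.281 -0.951 0.125
outer loop
vertex -3.967 -4.222 1.28
vertex -4.153 -3.912 3.222
vertex -4.977 -3.768 2.463
endloop
endfacet
facet normal -0.624 0.280 0.729
outer loop
vertex -4.977 -3.768 2.463
vertex -3.653 -2.218 3.0
vertex -4.477 -2.075 2.24
endloop
endfacet
facet normal -0.730 0.127 -0.672
outer loop
vertex -4.477 -2.075 2.24
vertex -3.967 -4.222 1.28
vertex -4.977 -3.768 2.463
endloop
endfacet
facet normal 0.730 -0.127 0.672
outer loop
vertex -4.153 -3.912 3.222
vertex -2.643 -2.672 1.817
vertex -3.653 -2.218 3.0
endloop
endfacet
facet normal -0.280 -0.952 0.125
outer loop
vertex -3.143 -4.365 2.04
vertex -4.153 -3.912 3.222
vertex -3.967 -4.222 1.28
endloop
endfacet
facet normal 0.730 -0.127 0.672
outer loop
vertex -3.143 -4.365 2.04
vertex -2.643 -2.672 1.817
vertex -4.153 -3.912 3.222
endloop
endfacet
facet normal 0.281 0.952 -0.125
outer loop
vertex -3.653 -2.218 3.0
vertex -2.643 -2.672 1.817
vertex -4.477 -2.075 2.24
endloop
endfacet
facet normal -0.729 0.127 -0.672
outer loop
vertex -3.467 -2.528 1.058
vertex -3.967 -4.222 1.28
vertex -4.477 -2.075 2.24
endloop
endfacet
facet normal 0.281 0.952 -0.125
outer loop
vertex -4.477 -2.075 2.24
vertex -2.643 -2.672 1.817
vertex -3.467 -2.528 1.058
endloop
endfacet
facet normal 0.624 -0.280 -0.729
outer loop
vertex -3.467 -2.528 1.058
vertex -3.143 -4.365 2.04
vertex -3.967 -4.222 1.28
endloop
endfacet
facet normal 0.623 -0.280 -0.730
outer loop
vertex -2.643 -2.672 1.817
vertex -3.143 -4.365 2.04
vertex -3.467 -2.528 1.058
endloop
endfacet

endsolid


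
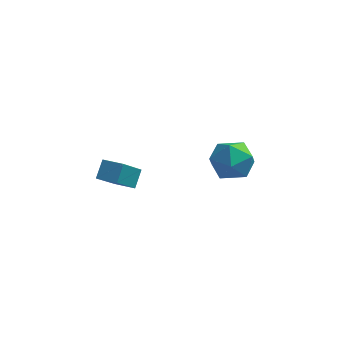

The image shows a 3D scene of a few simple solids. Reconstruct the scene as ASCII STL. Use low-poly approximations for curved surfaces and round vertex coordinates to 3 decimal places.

solid 
facet normal -0.975 0.209 -0.073
outer loop
vertex -3.407 1.174 -2.289
vertex -3.313 1.869 -1.563
vertex -3.012 2.542 -3.651
endloop
endfacet
facet normal -0.094 -0.689 -0.719
outer loop
vertex -2.027 2.331 -3.577
vertex -3.407 1.174 -2.289
vertex -3.012 2.542 -3.651
endloop
endfacet
facet normal -0.975 0.209 -0.073
outer loop
vertex -3.012 2.542 -3.651
vertex -3.313 1.869 -1.563
vertex -2.918 3.237 -2.925
endloop
endfacet
facet normal 0.201 0.695 -0.691
outer loop
vertex -2.918 3.237 -2.925
vertex -2.027 2.331 -3.577
vertex -3.012 2.542 -3.651
endloop
endfacet
facet normal -0.201 -0.695 0.691
outer loop
vertex -3.407 1.174 -2.289
vertex -2.328 1.658 -1.489
vertex -3.313 1.869 -1.563
endloop
endfacet
facet normal -0.094 -0.689 -0.719
outer loop
vertex -2.422 0.963 -2.215
vertex -3.407 1.174 -2.289
vertex -2.027 2.331 -3.577
endloop
endfacet
facet normal -0.201 -0.695 0.691
outer loop
vertex -2.422 0.963 -2.215
vertex -2.328 1.658 -1.489
vertex -3.407 1.174 -2.289
endloop
endfacet
facet normal 0.094 0.689 0.719
outer loop
vertex -3.313 1.869 -1.563
vertex -2.328 1.658 -1.489
vertex -2.918 3.237 -2.925
endloop
endfacet
facet normal 0.201 0.695 -0.691
outer loop
vertex -1.933 3.026 -2.851
vertex -2.027 2.331 -3.577
vertex -2.918 3.237 -2.925
endloop
endfacet
facet normal 0.094 0.689 0.719
outer loop
vertex -2.918 3.237 -2.925
vertex -2.328 1.658 -1.489
vertex -1.933 3.026 -2.851
endloop
endfacet
facet normal 0.975 -0.209 0.073
outer loop
vertex -1.933 3.026 -2.851
vertex -2.422 0.963 -2.215
vertex -2.027 2.331 -3.577
endloop
endfacet
facet normal 0.975 -0.209 0.073
outer loop
vertex -2.328 1.658 -1.489
vertex -2.422 0.963 -2.215
vertex -1.933 3.026 -2.851
endloop
endfacet
facet normal -0.992 0.055 0.116
outer loop
vertex 1.851 0.32 0.399
vertex 1.914 -0.343 1.253
vertex 1.99 0.729 1.392
endloop
endfacet
facet normal -0.735 0.657 -0.168
outer loop
vertex 1.851 0.32 0.399
vertex 1.99 0.729 1.392
vertex 2.545 1.136 0.556
endloop
endfacet
facet normal -0.399 0.489 -0.776
outer loop
vertex 1.851 0.32 0.399
vertex 2.545 1.136 0.556
vertex 2.813 0.316 -0.099
endloop
endfacet
facet normal -0.449 -0.217 -0.867
outer loop
vertex 1.851 0.32 0.399
vertex 2.813 0.316 -0.099
vertex 2.423 -0.598 0.332
endloop
endfacet
facet normal -0.815 -0.485 -0.316
outer loop
vertex 1.851 0.32 0.399
vertex 2.423 -0.598 0.332
vertex 1.914 -0.343 1.253
endloop
endfacet
facet normal -0.251 0.925 0.284
outer loop
vertex 2.545 1.136 0.556
vertex 1.99 0.729 1.392
vertex 3.037 0.978 1.508
endloop
endfacet
facet normal -0.668 -0.049 0.743
outer loop
vertex 1.99 0.729 1.392
vertex 1.914 -0.343 1.253
vertex 2.647 0.064 1.939
endloop
endfacet
facet normal -0.382 -0.923 0.044
outer loop
vertex 1.914 -0.343 1.253
vertex 2.423 -0.598 0.332
vertex 2.915 -0.756 1.284
endloop
endfacet
facet normal 0.210 -0.489 -0.847
outer loop
vertex 2.423 -0.598 0.332
vertex 2.813 0.316 -0.099
vertex 3.47 -0.349 0.448
endloop
endfacet
facet normal 0.291 0.653 -0.699
outer loop
vertex 2.813 0.316 -0.099
vertex 2.545 1.136 0.556
vertex 3.546 0.723 0.587
endloop
endfacet
facet normal 0.449 0.217 0.867
outer loop
vertex 3.609 0.06 1.441
vertex 3.037 0.978 1.508
vertex 2.647 0.064 1.939
endloop
endfacet
facet normal 0.399 -0.489 0.776
outer loop
vertex 3.609 0.06 1.441
vertex 2.647 0.064 1.939
vertex 2.915 -0.756 1.284
endloop
endfacet
facet normal 0.735 -0.657 0.168
outer loop
vertex 3.609 0.06 1.441
vertex 2.915 -0.756 1.284
vertex 3.47 -0.349 0.448
endloop
endfacet
facet normal 0.992 -0.055 -0.116
outer loop
vertex 3.609 0.06 1.441
vertex 3.47 -0.349 0.448
vertex 3.546 0.723 0.587
endloop
endfacet
facet normal 0.815 0.485 0.316
outer loop
vertex 3.609 0.06 1.441
vertex 3.546 0.723 0.587
vertex 3.037 0.978 1.508
endloop
endfacet
facet normal -0.210 0.489 0.847
outer loop
vertex 2.647 0.064 1.939
vertex 3.037 0.978 1.508
vertex 1.99 0.729 1.392
endloop
endfacet
facet normal -0.291 -0.653 0.699
outer loop
vertex 2.915 -0.756 1.284
vertex 2.647 0.064 1.939
vertex 1.914 -0.343 1.253
endloop
endfacet
facet normal 0.251 -0.925 -0.284
outer loop
vertex 3.47 -0.349 0.448
vertex 2.915 -0.756 1.284
vertex 2.423 -0.598 0.332
endloop
endfacet
facet normal 0.668 0.049 -0.743
outer loop
vertex 3.546 0.723 0.587
vertex 3.47 -0.349 0.448
vertex 2.813 0.316 -0.099
endloop
endfacet
facet normal 0.382 0.923 -0.044
outer loop
vertex 3.037 0.978 1.508
vertex 3.546 0.723 0.587
vertex 2.545 1.136 0.556
endloop
endfacet

endsolid


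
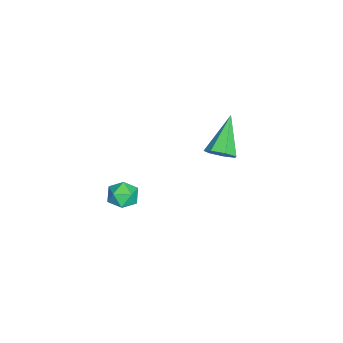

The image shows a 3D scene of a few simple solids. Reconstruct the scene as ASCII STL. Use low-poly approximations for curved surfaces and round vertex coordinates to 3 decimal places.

solid 
facet normal -0.891 0.447 -0.074
outer loop
vertex 1.319 -2.242 -1.372
vertex 1.068 -2.642 -0.767
vertex 1.402 -1.959 -0.663
endloop
endfacet
facet normal -0.371 0.877 -0.306
outer loop
vertex 1.319 -2.242 -1.372
vertex 1.402 -1.959 -0.663
vertex 1.974 -1.894 -1.17
endloop
endfacet
facet normal -0.030 0.544 -0.839
outer loop
vertex 1.319 -2.242 -1.372
vertex 1.974 -1.894 -1.17
vertex 1.994 -2.538 -1.588
endloop
endfacet
facet normal -0.340 -0.092 -0.936
outer loop
vertex 1.319 -2.242 -1.372
vertex 1.994 -2.538 -1.588
vertex 1.434 -3.0 -1.339
endloop
endfacet
facet normal -0.873 -0.153 -0.463
outer loop
vertex 1.319 -2.242 -1.372
vertex 1.434 -3.0 -1.339
vertex 1.068 -2.642 -0.767
endloop
endfacet
facet normal 0.092 0.969 0.228
outer loop
vertex 1.974 -1.894 -1.17
vertex 1.402 -1.959 -0.663
vertex 2.126 -2.08 -0.441
endloop
endfacet
facet normal -0.750 0.275 0.602
outer loop
vertex 1.402 -1.959 -0.663
vertex 1.068 -2.642 -0.767
vertex 1.566 -2.542 -0.192
endloop
endfacet
facet normal -0.720 -0.693 -0.027
outer loop
vertex 1.068 -2.642 -0.767
vertex 1.434 -3.0 -1.339
vertex 1.586 -3.186 -0.61
endloop
endfacet
facet normal 0.142 -0.598 -0.789
outer loop
vertex 1.434 -3.0 -1.339
vertex 1.994 -2.538 -1.588
vertex 2.158 -3.121 -1.117
endloop
endfacet
facet normal 0.644 0.431 -0.633
outer loop
vertex 1.994 -2.538 -1.588
vertex 1.974 -1.894 -1.17
vertex 2.492 -2.438 -1.013
endloop
endfacet
facet normal 0.340 0.092 0.936
outer loop
vertex 2.241 -2.838 -0.408
vertex 2.126 -2.08 -0.441
vertex 1.566 -2.542 -0.192
endloop
endfacet
facet normal 0.030 -0.544 0.839
outer loop
vertex 2.241 -2.838 -0.408
vertex 1.566 -2.542 -0.192
vertex 1.586 -3.186 -0.61
endloop
endfacet
facet normal 0.371 -0.877 0.306
outer loop
vertex 2.241 -2.838 -0.408
vertex 1.586 -3.186 -0.61
vertex 2.158 -3.121 -1.117
endloop
endfacet
facet normal 0.891 -0.447 0.074
outer loop
vertex 2.241 -2.838 -0.408
vertex 2.158 -3.121 -1.117
vertex 2.492 -2.438 -1.013
endloop
endfacet
facet normal 0.873 0.153 0.463
outer loop
vertex 2.241 -2.838 -0.408
vertex 2.492 -2.438 -1.013
vertex 2.126 -2.08 -0.441
endloop
endfacet
facet normal -0.142 0.598 0.789
outer loop
vertex 1.566 -2.542 -0.192
vertex 2.126 -2.08 -0.441
vertex 1.402 -1.959 -0.663
endloop
endfacet
facet normal -0.644 -0.431 0.633
outer loop
vertex 1.586 -3.186 -0.61
vertex 1.566 -2.542 -0.192
vertex 1.068 -2.642 -0.767
endloop
endfacet
facet normal -0.092 -0.969 -0.228
outer loop
vertex 2.158 -3.121 -1.117
vertex 1.586 -3.186 -0.61
vertex 1.434 -3.0 -1.339
endloop
endfacet
facet normal 0.750 -0.275 -0.602
outer loop
vertex 2.492 -2.438 -1.013
vertex 2.158 -3.121 -1.117
vertex 1.994 -2.538 -1.588
endloop
endfacet
facet normal 0.720 0.693 0.027
outer loop
vertex 2.126 -2.08 -0.441
vertex 2.492 -2.438 -1.013
vertex 1.974 -1.894 -1.17
endloop
endfacet
facet normal 0.786 -0.078 -0.613
outer loop
vertex -2.763 0.443 -1.636
vertex -3.153 0.817 -2.184
vertex -2.697 1.108 -1.636
endloop
endfacet
facet normal 0.338 -0.034 0.941
outer loop
vertex -2.763 0.443 -1.636
vertex -2.697 1.108 -1.636
vertex -4.827 0.983 -0.876
endloop
endfacet
facet normal 0.786 -0.078 -0.613
outer loop
vertex -2.697 1.108 -1.636
vertex -3.153 0.817 -2.184
vertex -2.975 1.554 -2.049
endloop
endfacet
facet normal 0.192 0.729 0.658
outer loop
vertex -2.697 1.108 -1.636
vertex -2.975 1.554 -2.049
vertex -4.827 0.983 -0.876
endloop
endfacet
facet normal 0.786 -0.077 -0.614
outer loop
vertex -2.975 1.554 -2.049
vertex -3.153 0.817 -2.184
vertex -3.387 1.445 -2.563
endloop
endfacet
facet normal -0.282 0.959 0.022
outer loop
vertex -2.975 1.554 -2.049
vertex -3.387 1.445 -2.563
vertex -4.827 0.983 -0.876
endloop
endfacet
facet normal 0.785 -0.078 -0.614
outer loop
vertex -3.387 1.445 -2.563
vertex -3.153 0.817 -2.184
vertex -3.624 0.864 -2.792
endloop
endfacet
facet normal -0.726 0.487 -0.486
outer loop
vertex -3.387 1.445 -2.563
vertex -3.624 0.864 -2.792
vertex -4.827 0.983 -0.876
endloop
endfacet
facet normal 0.785 -0.078 -0.614
outer loop
vertex -3.624 0.864 -2.792
vertex -3.153 0.817 -2.184
vertex -3.506 0.247 -2.563
endloop
endfacet
facet normal -0.807 -0.335 -0.486
outer loop
vertex -3.624 0.864 -2.792
vertex -3.506 0.247 -2.563
vertex -4.827 0.983 -0.876
endloop
endfacet
facet normal 0.786 -0.078 -0.614
outer loop
vertex -3.506 0.247 -2.563
vertex -3.153 0.817 -2.184
vertex -3.123 0.06 -2.049
endloop
endfacet
facet normal -0.464 -0.886 0.023
outer loop
vertex -3.506 0.247 -2.563
vertex -3.123 0.06 -2.049
vertex -4.827 0.983 -0.876
endloop
endfacet
facet normal 0.786 -0.078 -0.613
outer loop
vertex -3.123 0.06 -2.049
vertex -3.153 0.817 -2.184
vertex -2.763 0.443 -1.636
endloop
endfacet
facet normal 0.045 -0.752 0.658
outer loop
vertex -3.123 0.06 -2.049
vertex -2.763 0.443 -1.636
vertex -4.827 0.983 -0.876
endloop
endfacet

endsolid


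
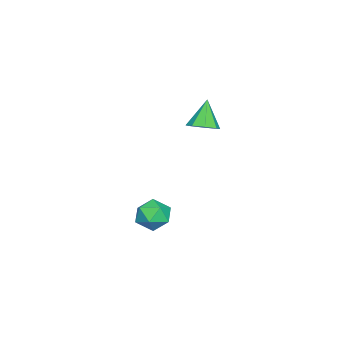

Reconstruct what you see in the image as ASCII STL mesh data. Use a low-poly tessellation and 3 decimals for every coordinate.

solid 
facet normal 0.501 0.044 -0.864
outer loop
vertex 3.15 -1.52 2.412
vertex 2.505 -1.843 2.022
vertex 2.751 -1.082 2.203
endloop
endfacet
facet normal 0.327 0.633 0.702
outer loop
vertex 3.15 -1.52 2.412
vertex 2.751 -1.082 2.203
vertex 1.675 -1.917 3.458
endloop
endfacet
facet normal 0.500 0.044 -0.865
outer loop
vertex 2.751 -1.082 2.203
vertex 2.505 -1.843 2.022
vertex 2.208 -1.091 1.889
endloop
endfacet
facet normal -0.239 0.890 0.388
outer loop
vertex 2.751 -1.082 2.203
vertex 2.208 -1.091 1.889
vertex 1.675 -1.917 3.458
endloop
endfacet
facet normal 0.501 0.045 -0.864
outer loop
vertex 2.208 -1.091 1.889
vertex 2.505 -1.843 2.022
vertex 1.839 -1.54 1.652
endloop
endfacet
facet normal -0.786 0.616 0.057
outer loop
vertex 2.208 -1.091 1.889
vertex 1.839 -1.54 1.652
vertex 1.675 -1.917 3.458
endloop
endfacet
facet normal 0.500 0.043 -0.865
outer loop
vertex 1.839 -1.54 1.652
vertex 2.505 -1.843 2.022
vertex 1.86 -2.167 1.633
endloop
endfacet
facet normal -0.995 -0.030 -0.097
outer loop
vertex 1.839 -1.54 1.652
vertex 1.86 -2.167 1.633
vertex 1.675 -1.917 3.458
endloop
endfacet
facet normal 0.500 0.044 -0.865
outer loop
vertex 1.86 -2.167 1.633
vertex 2.505 -1.843 2.022
vertex 2.259 -2.604 1.841
endloop
endfacet
facet normal -0.742 -0.670 0.017
outer loop
vertex 1.86 -2.167 1.633
vertex 2.259 -2.604 1.841
vertex 1.675 -1.917 3.458
endloop
endfacet
facet normal 0.501 0.044 -0.864
outer loop
vertex 2.259 -2.604 1.841
vertex 2.505 -1.843 2.022
vertex 2.802 -2.596 2.156
endloop
endfacet
facet normal -0.178 -0.927 0.330
outer loop
vertex 2.259 -2.604 1.841
vertex 2.802 -2.596 2.156
vertex 1.675 -1.917 3.458
endloop
endfacet
facet normal 0.500 0.043 -0.865
outer loop
vertex 2.802 -2.596 2.156
vertex 2.505 -1.843 2.022
vertex 3.171 -2.147 2.392
endloop
endfacet
facet normal 0.371 -0.652 0.661
outer loop
vertex 2.802 -2.596 2.156
vertex 3.171 -2.147 2.392
vertex 1.675 -1.917 3.458
endloop
endfacet
facet normal 0.501 0.044 -0.865
outer loop
vertex 3.171 -2.147 2.392
vertex 2.505 -1.843 2.022
vertex 3.15 -1.52 2.412
endloop
endfacet
facet normal 0.580 -0.007 0.815
outer loop
vertex 3.171 -2.147 2.392
vertex 3.15 -1.52 2.412
vertex 1.675 -1.917 3.458
endloop
endfacet
facet normal 0.127 -0.089 0.988
outer loop
vertex 4.156 -3.373 -2.88
vertex 3.404 -4.029 -2.842
vertex 4.339 -4.349 -2.991
endloop
endfacet
facet normal 0.745 0.064 0.664
outer loop
vertex 4.156 -3.373 -2.88
vertex 4.339 -4.349 -2.991
vertex 4.802 -3.684 -3.575
endloop
endfacet
facet normal 0.664 0.680 0.313
outer loop
vertex 4.156 -3.373 -2.88
vertex 4.802 -3.684 -3.575
vertex 4.154 -2.954 -3.787
endloop
endfacet
facet normal -0.003 0.908 0.419
outer loop
vertex 4.156 -3.373 -2.88
vertex 4.154 -2.954 -3.787
vertex 3.29 -3.167 -3.333
endloop
endfacet
facet normal -0.335 0.433 0.837
outer loop
vertex 4.156 -3.373 -2.88
vertex 3.29 -3.167 -3.333
vertex 3.404 -4.029 -2.842
endloop
endfacet
facet normal 0.875 -0.448 0.184
outer loop
vertex 4.802 -3.684 -3.575
vertex 4.339 -4.349 -2.991
vertex 4.45 -4.533 -3.967
endloop
endfacet
facet normal -0.125 -0.695 0.708
outer loop
vertex 4.339 -4.349 -2.991
vertex 3.404 -4.029 -2.842
vertex 3.586 -4.746 -3.513
endloop
endfacet
facet normal -0.874 0.148 0.463
outer loop
vertex 3.404 -4.029 -2.842
vertex 3.29 -3.167 -3.333
vertex 2.938 -4.016 -3.725
endloop
endfacet
facet normal -0.337 0.917 -0.211
outer loop
vertex 3.29 -3.167 -3.333
vertex 4.154 -2.954 -3.787
vertex 3.401 -3.351 -4.309
endloop
endfacet
facet normal 0.743 0.548 -0.384
outer loop
vertex 4.154 -2.954 -3.787
vertex 4.802 -3.684 -3.575
vertex 4.336 -3.671 -4.458
endloop
endfacet
facet normal 0.003 -0.908 -0.419
outer loop
vertex 3.584 -4.327 -4.42
vertex 4.45 -4.533 -3.967
vertex 3.586 -4.746 -3.513
endloop
endfacet
facet normal -0.664 -0.680 -0.313
outer loop
vertex 3.584 -4.327 -4.42
vertex 3.586 -4.746 -3.513
vertex 2.938 -4.016 -3.725
endloop
endfacet
facet normal -0.745 -0.064 -0.664
outer loop
vertex 3.584 -4.327 -4.42
vertex 2.938 -4.016 -3.725
vertex 3.401 -3.351 -4.309
endloop
endfacet
facet normal -0.127 0.089 -0.988
outer loop
vertex 3.584 -4.327 -4.42
vertex 3.401 -3.351 -4.309
vertex 4.336 -3.671 -4.458
endloop
endfacet
facet normal 0.335 -0.433 -0.837
outer loop
vertex 3.584 -4.327 -4.42
vertex 4.336 -3.671 -4.458
vertex 4.45 -4.533 -3.967
endloop
endfacet
facet normal 0.337 -0.917 0.211
outer loop
vertex 3.586 -4.746 -3.513
vertex 4.45 -4.533 -3.967
vertex 4.339 -4.349 -2.991
endloop
endfacet
facet normal -0.743 -0.548 0.384
outer loop
vertex 2.938 -4.016 -3.725
vertex 3.586 -4.746 -3.513
vertex 3.404 -4.029 -2.842
endloop
endfacet
facet normal -0.875 0.448 -0.184
outer loop
vertex 3.401 -3.351 -4.309
vertex 2.938 -4.016 -3.725
vertex 3.29 -3.167 -3.333
endloop
endfacet
facet normal 0.125 0.695 -0.708
outer loop
vertex 4.336 -3.671 -4.458
vertex 3.401 -3.351 -4.309
vertex 4.154 -2.954 -3.787
endloop
endfacet
facet normal 0.874 -0.148 -0.463
outer loop
vertex 4.45 -4.533 -3.967
vertex 4.336 -3.671 -4.458
vertex 4.802 -3.684 -3.575
endloop
endfacet

endsolid


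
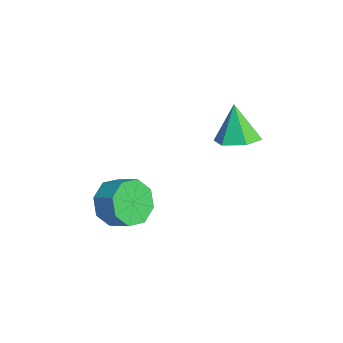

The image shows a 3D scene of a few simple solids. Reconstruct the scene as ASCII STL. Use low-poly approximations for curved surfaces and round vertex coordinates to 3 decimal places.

solid 
facet normal -0.698 -0.553 -0.455
outer loop
vertex -1.461 -1.372 -1.226
vertex -2.166 -1.052 -0.532
vertex -1.836 -0.709 -1.456
endloop
endfacet
facet normal 0.539 0.013 -0.842
outer loop
vertex -1.461 -1.372 -1.226
vertex -1.836 -0.709 -1.456
vertex -0.749 -0.808 -0.762
endloop
endfacet
facet normal 0.539 0.011 -0.842
outer loop
vertex -0.749 -0.808 -0.762
vertex -1.836 -0.709 -1.456
vertex -1.124 -0.145 -0.993
endloop
endfacet
facet normal 0.698 0.553 0.454
outer loop
vertex -0.749 -0.808 -0.762
vertex -1.124 -0.145 -0.993
vertex -1.454 -0.488 -0.068
endloop
endfacet
facet normal -0.698 -0.553 -0.455
outer loop
vertex -1.836 -0.709 -1.456
vertex -2.166 -1.052 -0.532
vertex -2.405 -0.246 -1.145
endloop
endfacet
facet normal 0.048 0.597 -0.801
outer loop
vertex -1.836 -0.709 -1.456
vertex -2.405 -0.246 -1.145
vertex -1.124 -0.145 -0.993
endloop
endfacet
facet normal 0.048 0.599 -0.800
outer loop
vertex -1.124 -0.145 -0.993
vertex -2.405 -0.246 -1.145
vertex -1.692 0.317 -0.681
endloop
endfacet
facet normal 0.699 0.553 0.454
outer loop
vertex -1.124 -0.145 -0.993
vertex -1.692 0.317 -0.681
vertex -1.454 -0.488 -0.068
endloop
endfacet
facet normal -0.699 -0.553 -0.454
outer loop
vertex -2.405 -0.246 -1.145
vertex -2.166 -1.052 -0.532
vertex -2.833 -0.256 -0.474
endloop
endfacet
facet normal -0.471 0.834 -0.288
outer loop
vertex -2.405 -0.246 -1.145
vertex -2.833 -0.256 -0.474
vertex -1.692 0.317 -0.681
endloop
endfacet
facet normal -0.471 0.833 -0.290
outer loop
vertex -1.692 0.317 -0.681
vertex -2.833 -0.256 -0.474
vertex -2.121 0.308 -0.011
endloop
endfacet
facet normal 0.698 0.553 0.455
outer loop
vertex -1.692 0.317 -0.681
vertex -2.121 0.308 -0.011
vertex -1.454 -0.488 -0.068
endloop
endfacet
facet normal -0.699 -0.552 -0.455
outer loop
vertex -2.833 -0.256 -0.474
vertex -2.166 -1.052 -0.532
vertex -2.871 -0.732 0.162
endloop
endfacet
facet normal -0.714 0.580 0.392
outer loop
vertex -2.833 -0.256 -0.474
vertex -2.871 -0.732 0.162
vertex -2.121 0.308 -0.011
endloop
endfacet
facet normal -0.714 0.580 0.391
outer loop
vertex -2.121 0.308 -0.011
vertex -2.871 -0.732 0.162
vertex -2.159 -0.168 0.626
endloop
endfacet
facet normal 0.698 0.553 0.455
outer loop
vertex -2.121 0.308 -0.011
vertex -2.159 -0.168 0.626
vertex -1.454 -0.488 -0.068
endloop
endfacet
facet normal -0.698 -0.553 -0.454
outer loop
vertex -2.871 -0.732 0.162
vertex -2.166 -1.052 -0.532
vertex -2.496 -1.395 0.393
endloop
endfacet
facet normal -0.539 -0.012 0.842
outer loop
vertex -2.871 -0.732 0.162
vertex -2.496 -1.395 0.393
vertex -2.159 -0.168 0.626
endloop
endfacet
facet normal -0.538 -0.012 0.843
outer loop
vertex -2.159 -0.168 0.626
vertex -2.496 -1.395 0.393
vertex -1.784 -0.831 0.856
endloop
endfacet
facet normal 0.698 0.553 0.455
outer loop
vertex -2.159 -0.168 0.626
vertex -1.784 -0.831 0.856
vertex -1.454 -0.488 -0.068
endloop
endfacet
facet normal -0.699 -0.553 -0.454
outer loop
vertex -2.496 -1.395 0.393
vertex -2.166 -1.052 -0.532
vertex -1.928 -1.857 0.081
endloop
endfacet
facet normal -0.047 -0.598 0.800
outer loop
vertex -2.496 -1.395 0.393
vertex -1.928 -1.857 0.081
vertex -1.784 -0.831 0.856
endloop
endfacet
facet normal -0.049 -0.598 0.800
outer loop
vertex -1.784 -0.831 0.856
vertex -1.928 -1.857 0.081
vertex -1.215 -1.294 0.545
endloop
endfacet
facet normal 0.698 0.553 0.455
outer loop
vertex -1.784 -0.831 0.856
vertex -1.215 -1.294 0.545
vertex -1.454 -0.488 -0.068
endloop
endfacet
facet normal -0.698 -0.553 -0.455
outer loop
vertex -1.928 -1.857 0.081
vertex -2.166 -1.052 -0.532
vertex -1.499 -1.848 -0.589
endloop
endfacet
facet normal 0.470 -0.834 0.290
outer loop
vertex -1.928 -1.857 0.081
vertex -1.499 -1.848 -0.589
vertex -1.215 -1.294 0.545
endloop
endfacet
facet normal 0.472 -0.833 0.289
outer loop
vertex -1.215 -1.294 0.545
vertex -1.499 -1.848 -0.589
vertex -0.787 -1.284 -0.126
endloop
endfacet
facet normal 0.699 0.553 0.454
outer loop
vertex -1.215 -1.294 0.545
vertex -0.787 -1.284 -0.126
vertex -1.454 -0.488 -0.068
endloop
endfacet
facet normal -0.698 -0.553 -0.455
outer loop
vertex -1.499 -1.848 -0.589
vertex -2.166 -1.052 -0.532
vertex -1.461 -1.372 -1.226
endloop
endfacet
facet normal 0.714 -0.580 -0.391
outer loop
vertex -1.499 -1.848 -0.589
vertex -1.461 -1.372 -1.226
vertex -0.787 -1.284 -0.126
endloop
endfacet
facet normal 0.714 -0.580 -0.391
outer loop
vertex -0.787 -1.284 -0.126
vertex -1.461 -1.372 -1.226
vertex -0.749 -0.808 -0.762
endloop
endfacet
facet normal 0.699 0.552 0.455
outer loop
vertex -0.787 -1.284 -0.126
vertex -0.749 -0.808 -0.762
vertex -1.454 -0.488 -0.068
endloop
endfacet
facet normal 0.369 0.008 -0.930
outer loop
vertex -0.696 3.478 3.02
vertex -1.519 3.396 2.693
vertex -1.175 4.204 2.836
endloop
endfacet
facet normal 0.527 0.518 0.674
outer loop
vertex -0.696 3.478 3.02
vertex -1.175 4.204 2.836
vertex -2.121 3.384 4.207
endloop
endfacet
facet normal 0.369 0.007 -0.929
outer loop
vertex -1.175 4.204 2.836
vertex -1.519 3.396 2.693
vertex -1.999 4.123 2.508
endloop
endfacet
facet normal -0.237 0.897 0.373
outer loop
vertex -1.175 4.204 2.836
vertex -1.999 4.123 2.508
vertex -2.121 3.384 4.207
endloop
endfacet
facet normal 0.369 0.007 -0.929
outer loop
vertex -1.999 4.123 2.508
vertex -1.519 3.396 2.693
vertex -2.343 3.314 2.365
endloop
endfacet
facet normal -0.922 0.375 0.097
outer loop
vertex -1.999 4.123 2.508
vertex -2.343 3.314 2.365
vertex -2.121 3.384 4.207
endloop
endfacet
facet normal 0.369 0.007 -0.929
outer loop
vertex -2.343 3.314 2.365
vertex -1.519 3.396 2.693
vertex -1.863 2.588 2.55
endloop
endfacet
facet normal -0.842 -0.526 0.121
outer loop
vertex -2.343 3.314 2.365
vertex -1.863 2.588 2.55
vertex -2.121 3.384 4.207
endloop
endfacet
facet normal 0.369 0.008 -0.930
outer loop
vertex -1.863 2.588 2.55
vertex -1.519 3.396 2.693
vertex -1.04 2.67 2.877
endloop
endfacet
facet normal -0.078 -0.903 0.422
outer loop
vertex -1.863 2.588 2.55
vertex -1.04 2.67 2.877
vertex -2.121 3.384 4.207
endloop
endfacet
facet normal 0.369 0.008 -0.930
outer loop
vertex -1.04 2.67 2.877
vertex -1.519 3.396 2.693
vertex -0.696 3.478 3.02
endloop
endfacet
facet normal 0.606 -0.382 0.698
outer loop
vertex -1.04 2.67 2.877
vertex -0.696 3.478 3.02
vertex -2.121 3.384 4.207
endloop
endfacet

endsolid


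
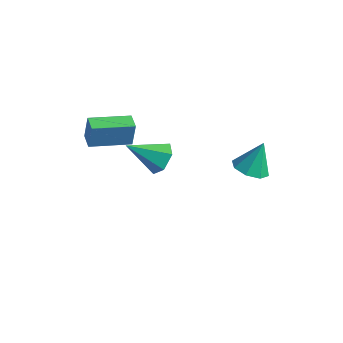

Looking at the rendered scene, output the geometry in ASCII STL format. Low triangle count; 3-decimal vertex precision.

solid 
facet normal -0.801 0.598 -0.039
outer loop
vertex -4.57 -2.775 0.682
vertex -3.354 -1.165 0.379
vertex -4.643 -2.955 -0.573
endloop
endfacet
facet normal -0.596 -0.789 0.148
outer loop
vertex -3.946 -3.475 -0.539
vertex -4.57 -2.775 0.682
vertex -4.643 -2.955 -0.573
endloop
endfacet
facet normal -0.801 0.598 -0.039
outer loop
vertex -4.643 -2.955 -0.573
vertex -3.354 -1.165 0.379
vertex -3.427 -1.345 -0.876
endloop
endfacet
facet normal -0.058 -0.142 -0.988
outer loop
vertex -3.427 -1.345 -0.876
vertex -3.946 -3.475 -0.539
vertex -4.643 -2.955 -0.573
endloop
endfacet
facet normal 0.058 0.142 0.988
outer loop
vertex -4.57 -2.775 0.682
vertex -2.657 -1.685 0.413
vertex -3.354 -1.165 0.379
endloop
endfacet
facet normal -0.596 -0.789 0.148
outer loop
vertex -3.873 -3.295 0.716
vertex -4.57 -2.775 0.682
vertex -3.946 -3.475 -0.539
endloop
endfacet
facet normal 0.058 0.142 0.988
outer loop
vertex -3.873 -3.295 0.716
vertex -2.657 -1.685 0.413
vertex -4.57 -2.775 0.682
endloop
endfacet
facet normal 0.596 0.789 -0.148
outer loop
vertex -3.354 -1.165 0.379
vertex -2.657 -1.685 0.413
vertex -3.427 -1.345 -0.876
endloop
endfacet
facet normal -0.058 -0.142 -0.988
outer loop
vertex -2.73 -1.865 -0.842
vertex -3.946 -3.475 -0.539
vertex -3.427 -1.345 -0.876
endloop
endfacet
facet normal 0.596 0.789 -0.148
outer loop
vertex -3.427 -1.345 -0.876
vertex -2.657 -1.685 0.413
vertex -2.73 -1.865 -0.842
endloop
endfacet
facet normal 0.801 -0.598 0.039
outer loop
vertex -2.73 -1.865 -0.842
vertex -3.873 -3.295 0.716
vertex -3.946 -3.475 -0.539
endloop
endfacet
facet normal 0.801 -0.598 0.039
outer loop
vertex -2.657 -1.685 0.413
vertex -3.873 -3.295 0.716
vertex -2.73 -1.865 -0.842
endloop
endfacet
facet normal 0.613 0.554 -0.563
outer loop
vertex -2.322 -0.119 -3.948
vertex -2.977 0.522 -4.031
vertex -2.377 0.565 -3.335
endloop
endfacet
facet normal 0.508 -0.552 0.661
outer loop
vertex -2.322 -0.119 -3.948
vertex -2.377 0.565 -3.335
vertex -4.223 -0.602 -2.889
endloop
endfacet
facet normal 0.614 0.553 -0.563
outer loop
vertex -2.377 0.565 -3.335
vertex -2.977 0.522 -4.031
vertex -3.032 1.206 -3.419
endloop
endfacet
facet normal 0.094 0.223 0.970
outer loop
vertex -2.377 0.565 -3.335
vertex -3.032 1.206 -3.419
vertex -4.223 -0.602 -2.889
endloop
endfacet
facet normal 0.614 0.553 -0.563
outer loop
vertex -3.032 1.206 -3.419
vertex -2.977 0.522 -4.031
vertex -3.631 1.163 -4.115
endloop
endfacet
facet normal -0.639 0.572 0.515
outer loop
vertex -3.032 1.206 -3.419
vertex -3.631 1.163 -4.115
vertex -4.223 -0.602 -2.889
endloop
endfacet
facet normal 0.614 0.553 -0.563
outer loop
vertex -3.631 1.163 -4.115
vertex -2.977 0.522 -4.031
vertex -3.577 0.479 -4.728
endloop
endfacet
facet normal -0.957 0.148 -0.249
outer loop
vertex -3.631 1.163 -4.115
vertex -3.577 0.479 -4.728
vertex -4.223 -0.602 -2.889
endloop
endfacet
facet normal 0.614 0.554 -0.563
outer loop
vertex -3.577 0.479 -4.728
vertex -2.977 0.522 -4.031
vertex -2.922 -0.162 -4.644
endloop
endfacet
facet normal -0.542 -0.627 -0.559
outer loop
vertex -3.577 0.479 -4.728
vertex -2.922 -0.162 -4.644
vertex -4.223 -0.602 -2.889
endloop
endfacet
facet normal 0.613 0.554 -0.563
outer loop
vertex -2.922 -0.162 -4.644
vertex -2.977 0.522 -4.031
vertex -2.322 -0.119 -3.948
endloop
endfacet
facet normal 0.190 -0.976 -0.104
outer loop
vertex -2.922 -0.162 -4.644
vertex -2.322 -0.119 -3.948
vertex -4.223 -0.602 -2.889
endloop
endfacet
facet normal -0.114 -0.426 -0.898
outer loop
vertex 2.945 0.23 -1.435
vertex 2.117 0.601 -1.506
vertex 2.959 0.859 -1.735
endloop
endfacet
facet normal 0.936 0.135 0.326
outer loop
vertex 2.945 0.23 -1.435
vertex 2.959 0.859 -1.735
vertex 2.303 1.299 -0.034
endloop
endfacet
facet normal -0.113 -0.426 -0.897
outer loop
vertex 2.959 0.859 -1.735
vertex 2.117 0.601 -1.506
vertex 2.48 1.336 -1.901
endloop
endfacet
facet normal 0.689 0.720 0.080
outer loop
vertex 2.959 0.859 -1.735
vertex 2.48 1.336 -1.901
vertex 2.303 1.299 -0.034
endloop
endfacet
facet normal -0.115 -0.426 -0.898
outer loop
vertex 2.48 1.336 -1.901
vertex 2.117 0.601 -1.506
vertex 1.788 1.383 -1.835
endloop
endfacet
facet normal 0.070 0.997 0.026
outer loop
vertex 2.48 1.336 -1.901
vertex 1.788 1.383 -1.835
vertex 2.303 1.299 -0.034
endloop
endfacet
facet normal -0.114 -0.426 -0.898
outer loop
vertex 1.788 1.383 -1.835
vertex 2.117 0.601 -1.506
vertex 1.289 0.972 -1.577
endloop
endfacet
facet normal -0.560 0.804 0.198
outer loop
vertex 1.788 1.383 -1.835
vertex 1.289 0.972 -1.577
vertex 2.303 1.299 -0.034
endloop
endfacet
facet normal -0.114 -0.426 -0.898
outer loop
vertex 1.289 0.972 -1.577
vertex 2.117 0.601 -1.506
vertex 1.275 0.343 -1.277
endloop
endfacet
facet normal -0.832 0.254 0.493
outer loop
vertex 1.289 0.972 -1.577
vertex 1.275 0.343 -1.277
vertex 2.303 1.299 -0.034
endloop
endfacet
facet normal -0.114 -0.425 -0.898
outer loop
vertex 1.275 0.343 -1.277
vertex 2.117 0.601 -1.506
vertex 1.754 -0.134 -1.112
endloop
endfacet
facet normal -0.585 -0.332 0.740
outer loop
vertex 1.275 0.343 -1.277
vertex 1.754 -0.134 -1.112
vertex 2.303 1.299 -0.034
endloop
endfacet
facet normal -0.113 -0.425 -0.898
outer loop
vertex 1.754 -0.134 -1.112
vertex 2.117 0.601 -1.506
vertex 2.446 -0.181 -1.177
endloop
endfacet
facet normal 0.033 -0.609 0.793
outer loop
vertex 1.754 -0.134 -1.112
vertex 2.446 -0.181 -1.177
vertex 2.303 1.299 -0.034
endloop
endfacet
facet normal -0.114 -0.426 -0.898
outer loop
vertex 2.446 -0.181 -1.177
vertex 2.117 0.601 -1.506
vertex 2.945 0.23 -1.435
endloop
endfacet
facet normal 0.664 -0.416 0.622
outer loop
vertex 2.446 -0.181 -1.177
vertex 2.945 0.23 -1.435
vertex 2.303 1.299 -0.034
endloop
endfacet

endsolid


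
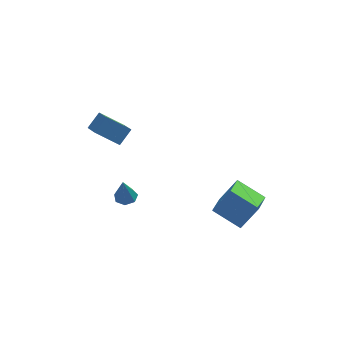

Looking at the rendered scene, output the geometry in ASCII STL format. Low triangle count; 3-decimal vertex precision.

solid 
facet normal 0.104 0.212 -0.972
outer loop
vertex -2.135 -3.131 1.299
vertex -2.83 -3.156 1.219
vertex -2.429 -2.606 1.382
endloop
endfacet
facet normal 0.781 0.356 0.514
outer loop
vertex -2.135 -3.131 1.299
vertex -2.429 -2.606 1.382
vertex -3.01 -3.524 2.901
endloop
endfacet
facet normal 0.103 0.213 -0.972
outer loop
vertex -2.429 -2.606 1.382
vertex -2.83 -3.156 1.219
vertex -3.025 -2.495 1.343
endloop
endfacet
facet normal 0.119 0.829 0.546
outer loop
vertex -2.429 -2.606 1.382
vertex -3.025 -2.495 1.343
vertex -3.01 -3.524 2.901
endloop
endfacet
facet normal 0.102 0.213 -0.972
outer loop
vertex -3.025 -2.495 1.343
vertex -2.83 -3.156 1.219
vertex -3.474 -2.882 1.211
endloop
endfacet
facet normal -0.660 0.624 0.418
outer loop
vertex -3.025 -2.495 1.343
vertex -3.474 -2.882 1.211
vertex -3.01 -3.524 2.901
endloop
endfacet
facet normal 0.102 0.213 -0.972
outer loop
vertex -3.474 -2.882 1.211
vertex -2.83 -3.156 1.219
vertex -3.439 -3.475 1.085
endloop
endfacet
facet normal -0.968 -0.105 0.226
outer loop
vertex -3.474 -2.882 1.211
vertex -3.439 -3.475 1.085
vertex -3.01 -3.524 2.901
endloop
endfacet
facet normal 0.103 0.212 -0.972
outer loop
vertex -3.439 -3.475 1.085
vertex -2.83 -3.156 1.219
vertex -2.945 -3.828 1.06
endloop
endfacet
facet normal -0.574 -0.811 0.114
outer loop
vertex -3.439 -3.475 1.085
vertex -2.945 -3.828 1.06
vertex -3.01 -3.524 2.901
endloop
endfacet
facet normal 0.105 0.212 -0.972
outer loop
vertex -2.945 -3.828 1.06
vertex -2.83 -3.156 1.219
vertex -2.365 -3.675 1.156
endloop
endfacet
facet normal 0.226 -0.960 0.166
outer loop
vertex -2.945 -3.828 1.06
vertex -2.365 -3.675 1.156
vertex -3.01 -3.524 2.901
endloop
endfacet
facet normal 0.104 0.211 -0.972
outer loop
vertex -2.365 -3.675 1.156
vertex -2.83 -3.156 1.219
vertex -2.135 -3.131 1.299
endloop
endfacet
facet normal 0.829 -0.441 0.344
outer loop
vertex -2.365 -3.675 1.156
vertex -2.135 -3.131 1.299
vertex -3.01 -3.524 2.901
endloop
endfacet
facet normal -0.575 -0.487 -0.657
outer loop
vertex -2.811 1.399 1.967
vertex -4.267 1.7 3.017
vertex -3.135 3.011 1.055
endloop
endfacet
facet normal 0.800 -0.166 -0.577
outer loop
vertex -2.393 3.64 1.903
vertex -2.811 1.399 1.967
vertex -3.135 3.011 1.055
endloop
endfacet
facet normal -0.575 -0.487 -0.657
outer loop
vertex -3.135 3.011 1.055
vertex -4.267 1.7 3.017
vertex -4.591 3.312 2.106
endloop
endfacet
facet normal -0.173 0.857 -0.485
outer loop
vertex -4.591 3.312 2.106
vertex -2.393 3.64 1.903
vertex -3.135 3.011 1.055
endloop
endfacet
facet normal 0.173 -0.857 0.485
outer loop
vertex -2.811 1.399 1.967
vertex -3.525 2.329 3.865
vertex -4.267 1.7 3.017
endloop
endfacet
facet normal 0.799 -0.166 -0.577
outer loop
vertex -2.069 2.028 2.814
vertex -2.811 1.399 1.967
vertex -2.393 3.64 1.903
endloop
endfacet
facet normal 0.173 -0.857 0.485
outer loop
vertex -2.069 2.028 2.814
vertex -3.525 2.329 3.865
vertex -2.811 1.399 1.967
endloop
endfacet
facet normal -0.800 0.165 0.577
outer loop
vertex -4.267 1.7 3.017
vertex -3.525 2.329 3.865
vertex -4.591 3.312 2.106
endloop
endfacet
facet normal -0.173 0.857 -0.485
outer loop
vertex -3.849 3.941 2.953
vertex -2.393 3.64 1.903
vertex -4.591 3.312 2.106
endloop
endfacet
facet normal -0.800 0.166 0.577
outer loop
vertex -4.591 3.312 2.106
vertex -3.525 2.329 3.865
vertex -3.849 3.941 2.953
endloop
endfacet
facet normal 0.575 0.487 0.657
outer loop
vertex -3.849 3.941 2.953
vertex -2.069 2.028 2.814
vertex -2.393 3.64 1.903
endloop
endfacet
facet normal 0.575 0.487 0.657
outer loop
vertex -3.525 2.329 3.865
vertex -2.069 2.028 2.814
vertex -3.849 3.941 2.953
endloop
endfacet
facet normal -0.562 -0.095 -0.821
outer loop
vertex 3.557 -5.163 -0.473
vertex 2.029 -4.257 0.468
vertex 4.195 -3.423 -1.112
endloop
endfacet
facet normal 0.760 -0.451 -0.468
outer loop
vertex 5.251 -3.243 0.432
vertex 3.557 -5.163 -0.473
vertex 4.195 -3.423 -1.112
endloop
endfacet
facet normal -0.562 -0.096 -0.821
outer loop
vertex 4.195 -3.423 -1.112
vertex 2.029 -4.257 0.468
vertex 2.666 -2.518 -0.172
endloop
endfacet
facet normal 0.325 0.888 -0.326
outer loop
vertex 2.666 -2.518 -0.172
vertex 5.251 -3.243 0.432
vertex 4.195 -3.423 -1.112
endloop
endfacet
facet normal -0.325 -0.888 0.326
outer loop
vertex 3.557 -5.163 -0.473
vertex 3.085 -4.077 2.012
vertex 2.029 -4.257 0.468
endloop
endfacet
facet normal 0.761 -0.451 -0.468
outer loop
vertex 4.614 -4.982 1.072
vertex 3.557 -5.163 -0.473
vertex 5.251 -3.243 0.432
endloop
endfacet
facet normal -0.325 -0.888 0.326
outer loop
vertex 4.614 -4.982 1.072
vertex 3.085 -4.077 2.012
vertex 3.557 -5.163 -0.473
endloop
endfacet
facet normal -0.760 0.451 0.468
outer loop
vertex 2.029 -4.257 0.468
vertex 3.085 -4.077 2.012
vertex 2.666 -2.518 -0.172
endloop
endfacet
facet normal 0.325 0.888 -0.326
outer loop
vertex 3.723 -2.337 1.373
vertex 5.251 -3.243 0.432
vertex 2.666 -2.518 -0.172
endloop
endfacet
facet normal -0.761 0.451 0.468
outer loop
vertex 2.666 -2.518 -0.172
vertex 3.085 -4.077 2.012
vertex 3.723 -2.337 1.373
endloop
endfacet
facet normal 0.563 0.096 0.821
outer loop
vertex 3.723 -2.337 1.373
vertex 4.614 -4.982 1.072
vertex 5.251 -3.243 0.432
endloop
endfacet
facet normal 0.562 0.096 0.822
outer loop
vertex 3.085 -4.077 2.012
vertex 4.614 -4.982 1.072
vertex 3.723 -2.337 1.373
endloop
endfacet

endsolid


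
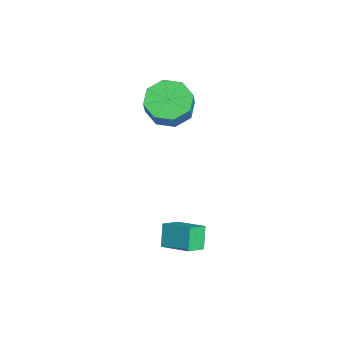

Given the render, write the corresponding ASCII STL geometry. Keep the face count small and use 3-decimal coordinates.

solid 
facet normal -0.516 0.706 -0.485
outer loop
vertex 1.444 -0.747 -1.386
vertex 2.261 0.141 -0.961
vertex 2.015 -0.885 -2.195
endloop
endfacet
facet normal -0.639 -0.694 -0.332
outer loop
vertex 2.479 -1.521 -1.759
vertex 1.444 -0.747 -1.386
vertex 2.015 -0.885 -2.195
endloop
endfacet
facet normal -0.515 0.707 -0.485
outer loop
vertex 2.015 -0.885 -2.195
vertex 2.261 0.141 -0.961
vertex 2.833 0.003 -1.77
endloop
endfacet
facet normal 0.571 -0.138 -0.809
outer loop
vertex 2.833 0.003 -1.77
vertex 2.479 -1.521 -1.759
vertex 2.015 -0.885 -2.195
endloop
endfacet
facet normal -0.571 0.138 0.809
outer loop
vertex 1.444 -0.747 -1.386
vertex 2.725 -0.495 -0.525
vertex 2.261 0.141 -0.961
endloop
endfacet
facet normal -0.639 -0.693 -0.333
outer loop
vertex 1.907 -1.383 -0.95
vertex 1.444 -0.747 -1.386
vertex 2.479 -1.521 -1.759
endloop
endfacet
facet normal -0.571 0.139 0.809
outer loop
vertex 1.907 -1.383 -0.95
vertex 2.725 -0.495 -0.525
vertex 1.444 -0.747 -1.386
endloop
endfacet
facet normal 0.638 0.694 0.333
outer loop
vertex 2.261 0.141 -0.961
vertex 2.725 -0.495 -0.525
vertex 2.833 0.003 -1.77
endloop
endfacet
facet normal 0.571 -0.139 -0.809
outer loop
vertex 3.296 -0.633 -1.334
vertex 2.479 -1.521 -1.759
vertex 2.833 0.003 -1.77
endloop
endfacet
facet normal 0.639 0.693 0.333
outer loop
vertex 2.833 0.003 -1.77
vertex 2.725 -0.495 -0.525
vertex 3.296 -0.633 -1.334
endloop
endfacet
facet normal 0.516 -0.706 0.485
outer loop
vertex 3.296 -0.633 -1.334
vertex 1.907 -1.383 -0.95
vertex 2.479 -1.521 -1.759
endloop
endfacet
facet normal 0.516 -0.707 0.484
outer loop
vertex 2.725 -0.495 -0.525
vertex 1.907 -1.383 -0.95
vertex 3.296 -0.633 -1.334
endloop
endfacet
facet normal -0.516 0.124 -0.847
outer loop
vertex -1.188 -1.203 2.129
vertex -1.774 -0.602 2.574
vertex -0.96 -0.514 2.091
endloop
endfacet
facet normal 0.797 -0.293 -0.528
outer loop
vertex -1.188 -1.203 2.129
vertex -0.96 -0.514 2.091
vertex -0.621 -1.34 3.062
endloop
endfacet
facet normal 0.797 -0.293 -0.528
outer loop
vertex -0.621 -1.34 3.062
vertex -0.96 -0.514 2.091
vertex -0.393 -0.651 3.024
endloop
endfacet
facet normal 0.516 -0.124 0.848
outer loop
vertex -0.621 -1.34 3.062
vertex -0.393 -0.651 3.024
vertex -1.206 -0.738 3.506
endloop
endfacet
facet normal -0.516 0.124 -0.847
outer loop
vertex -0.96 -0.514 2.091
vertex -1.774 -0.602 2.574
vertex -1.209 0.124 2.336
endloop
endfacet
facet normal 0.786 0.464 -0.409
outer loop
vertex -0.96 -0.514 2.091
vertex -1.209 0.124 2.336
vertex -0.393 -0.651 3.024
endloop
endfacet
facet normal 0.786 0.463 -0.410
outer loop
vertex -0.393 -0.651 3.024
vertex -1.209 0.124 2.336
vertex -0.641 -0.013 3.269
endloop
endfacet
facet normal 0.516 -0.125 0.848
outer loop
vertex -0.393 -0.651 3.024
vertex -0.641 -0.013 3.269
vertex -1.206 -0.738 3.506
endloop
endfacet
facet normal -0.516 0.124 -0.847
outer loop
vertex -1.209 0.124 2.336
vertex -1.774 -0.602 2.574
vertex -1.788 0.337 2.72
endloop
endfacet
facet normal 0.314 0.948 -0.052
outer loop
vertex -1.209 0.124 2.336
vertex -1.788 0.337 2.72
vertex -0.641 -0.013 3.269
endloop
endfacet
facet normal 0.314 0.948 -0.052
outer loop
vertex -0.641 -0.013 3.269
vertex -1.788 0.337 2.72
vertex -1.221 0.2 3.652
endloop
endfacet
facet normal 0.515 -0.124 0.848
outer loop
vertex -0.641 -0.013 3.269
vertex -1.221 0.2 3.652
vertex -1.206 -0.738 3.506
endloop
endfacet
facet normal -0.516 0.124 -0.848
outer loop
vertex -1.788 0.337 2.72
vertex -1.774 -0.602 2.574
vertex -2.359 0.0 3.018
endloop
endfacet
facet normal -0.342 0.877 0.337
outer loop
vertex -1.788 0.337 2.72
vertex -2.359 0.0 3.018
vertex -1.221 0.2 3.652
endloop
endfacet
facet normal -0.342 0.878 0.337
outer loop
vertex -1.221 0.2 3.652
vertex -2.359 0.0 3.018
vertex -1.792 -0.137 3.951
endloop
endfacet
facet normal 0.517 -0.124 0.847
outer loop
vertex -1.221 0.2 3.652
vertex -1.792 -0.137 3.951
vertex -1.206 -0.738 3.506
endloop
endfacet
facet normal -0.516 0.124 -0.848
outer loop
vertex -2.359 0.0 3.018
vertex -1.774 -0.602 2.574
vertex -2.587 -0.689 3.056
endloop
endfacet
facet normal -0.797 0.293 0.528
outer loop
vertex -2.359 0.0 3.018
vertex -2.587 -0.689 3.056
vertex -1.792 -0.137 3.951
endloop
endfacet
facet normal -0.797 0.293 0.528
outer loop
vertex -1.792 -0.137 3.951
vertex -2.587 -0.689 3.056
vertex -2.02 -0.826 3.989
endloop
endfacet
facet normal 0.516 -0.124 0.847
outer loop
vertex -1.792 -0.137 3.951
vertex -2.02 -0.826 3.989
vertex -1.206 -0.738 3.506
endloop
endfacet
facet normal -0.516 0.125 -0.848
outer loop
vertex -2.587 -0.689 3.056
vertex -1.774 -0.602 2.574
vertex -2.339 -1.327 2.811
endloop
endfacet
facet normal -0.786 -0.463 0.410
outer loop
vertex -2.587 -0.689 3.056
vertex -2.339 -1.327 2.811
vertex -2.02 -0.826 3.989
endloop
endfacet
facet normal -0.785 -0.464 0.410
outer loop
vertex -2.02 -0.826 3.989
vertex -2.339 -1.327 2.811
vertex -1.771 -1.464 3.744
endloop
endfacet
facet normal 0.516 -0.124 0.847
outer loop
vertex -2.02 -0.826 3.989
vertex -1.771 -1.464 3.744
vertex -1.206 -0.738 3.506
endloop
endfacet
facet normal -0.515 0.124 -0.848
outer loop
vertex -2.339 -1.327 2.811
vertex -1.774 -0.602 2.574
vertex -1.759 -1.54 2.428
endloop
endfacet
facet normal -0.314 -0.948 0.052
outer loop
vertex -2.339 -1.327 2.811
vertex -1.759 -1.54 2.428
vertex -1.771 -1.464 3.744
endloop
endfacet
facet normal -0.314 -0.948 0.052
outer loop
vertex -1.771 -1.464 3.744
vertex -1.759 -1.54 2.428
vertex -1.192 -1.677 3.36
endloop
endfacet
facet normal 0.516 -0.124 0.847
outer loop
vertex -1.771 -1.464 3.744
vertex -1.192 -1.677 3.36
vertex -1.206 -0.738 3.506
endloop
endfacet
facet normal -0.517 0.124 -0.847
outer loop
vertex -1.759 -1.54 2.428
vertex -1.774 -0.602 2.574
vertex -1.188 -1.203 2.129
endloop
endfacet
facet normal 0.342 -0.877 -0.337
outer loop
vertex -1.759 -1.54 2.428
vertex -1.188 -1.203 2.129
vertex -1.192 -1.677 3.36
endloop
endfacet
facet normal 0.342 -0.877 -0.337
outer loop
vertex -1.192 -1.677 3.36
vertex -1.188 -1.203 2.129
vertex -0.621 -1.34 3.062
endloop
endfacet
facet normal 0.516 -0.124 0.848
outer loop
vertex -1.192 -1.677 3.36
vertex -0.621 -1.34 3.062
vertex -1.206 -0.738 3.506
endloop
endfacet

endsolid
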